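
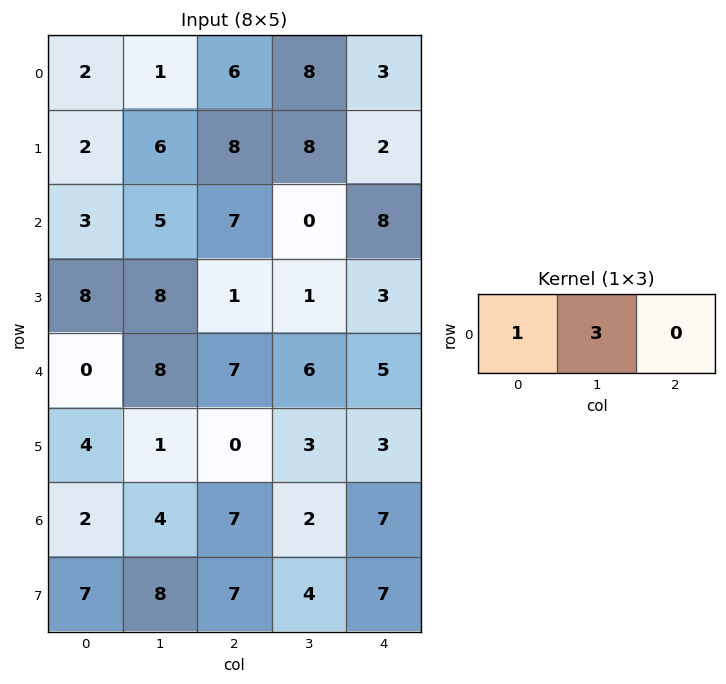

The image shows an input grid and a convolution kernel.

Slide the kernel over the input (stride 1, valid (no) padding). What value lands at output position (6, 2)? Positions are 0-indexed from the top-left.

13

The receptive field on the input at this output position is [7 2 7]. Elementwise product with the kernel and sum: 7·1 + 2·3.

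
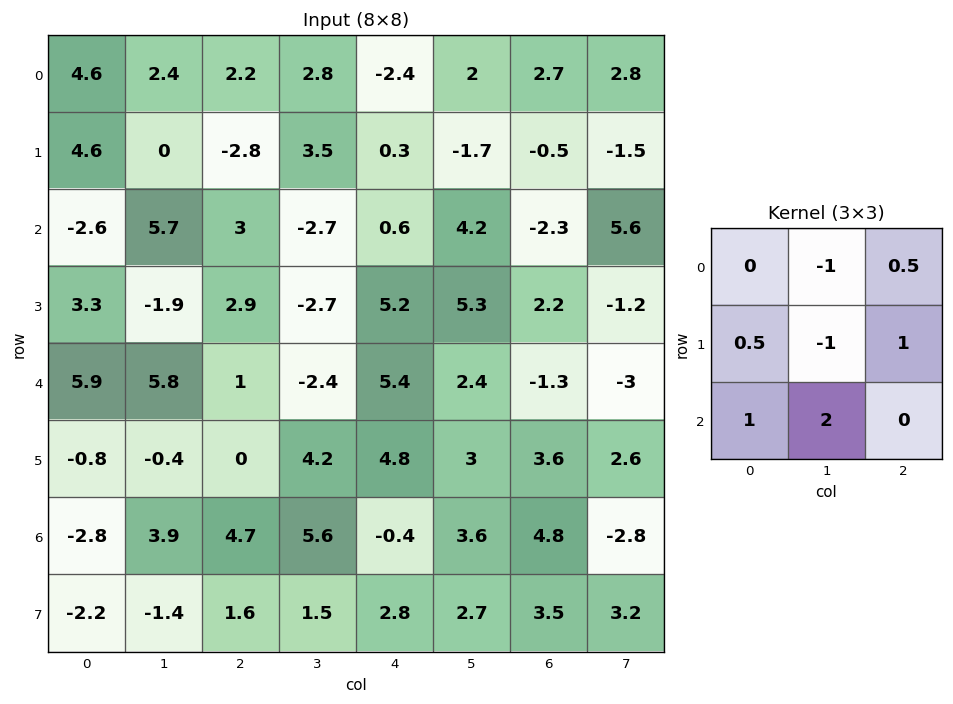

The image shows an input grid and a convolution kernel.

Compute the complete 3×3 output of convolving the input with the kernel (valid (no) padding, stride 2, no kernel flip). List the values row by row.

7 -11 9.7
19.75 8.55 4.35
-0.3 21.6 6.75

Output[0,0]: The receptive field on the input at this output position is [4.6 2.4 2.2 / 4.6 0 -2.8 / -2.6 5.7 3]. Elementwise product with the kernel and sum: 2.4·-1 + 2.2·0.5 + 4.6·0.5 + 0·-1 + -2.8·1 + -2.6·1 + 5.7·2.
Output[0,1]: The receptive field on the input at this output position is [2.2 2.8 -2.4 / -2.8 3.5 0.3 / 3 -2.7 0.6]. Elementwise product with the kernel and sum: 2.8·-1 + -2.4·0.5 + -2.8·0.5 + 3.5·-1 + 0.3·1 + 3·1 + -2.7·2.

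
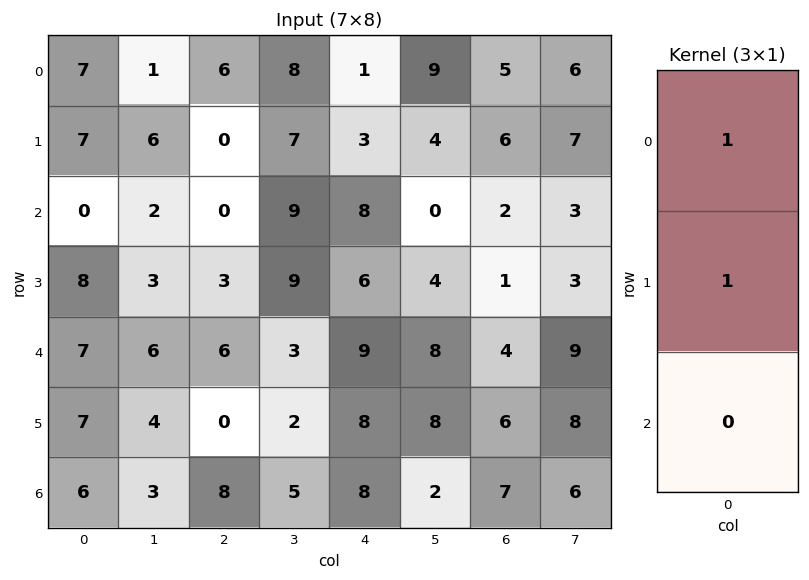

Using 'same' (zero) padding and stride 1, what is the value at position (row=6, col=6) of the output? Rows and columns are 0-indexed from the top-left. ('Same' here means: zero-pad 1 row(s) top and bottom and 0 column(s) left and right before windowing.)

The receptive field on the zero-padded input at this output position is [6 / 7 / 0]. Elementwise product with the kernel and sum: 6·1 + 7·1.

13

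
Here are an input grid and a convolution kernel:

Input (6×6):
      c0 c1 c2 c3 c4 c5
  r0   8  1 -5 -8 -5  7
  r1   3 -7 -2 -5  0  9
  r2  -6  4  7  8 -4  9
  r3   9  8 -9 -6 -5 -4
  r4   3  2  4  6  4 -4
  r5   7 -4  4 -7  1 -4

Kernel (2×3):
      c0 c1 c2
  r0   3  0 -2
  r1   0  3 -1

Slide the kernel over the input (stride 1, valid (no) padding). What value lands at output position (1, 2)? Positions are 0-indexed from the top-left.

The receptive field on the input at this output position is [-2 -5 0 / 7 8 -4]. Elementwise product with the kernel and sum: -2·3 + 0·-2 + 8·3 + -4·-1.

22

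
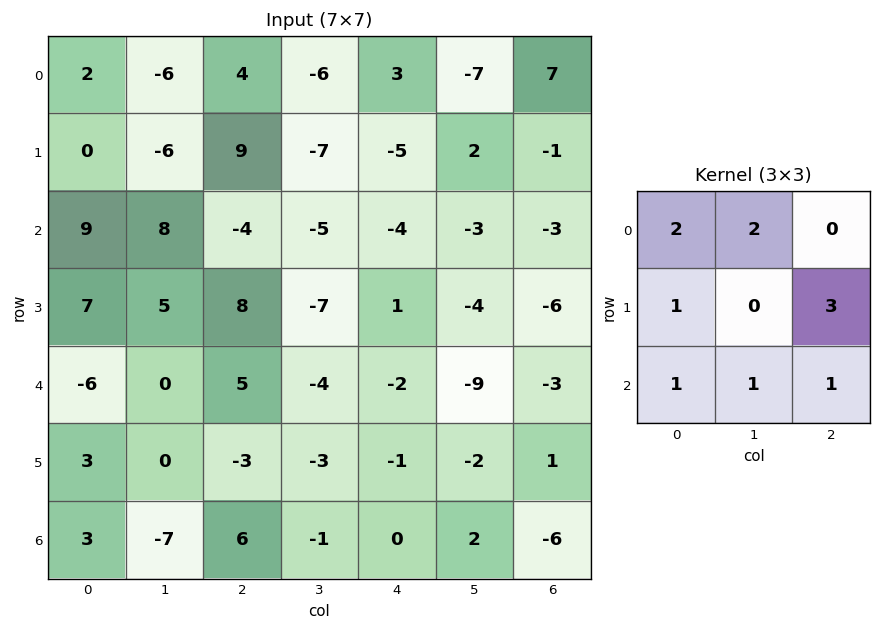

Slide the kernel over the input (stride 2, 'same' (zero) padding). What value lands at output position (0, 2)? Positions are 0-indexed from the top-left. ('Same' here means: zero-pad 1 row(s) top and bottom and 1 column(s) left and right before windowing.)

-37

The receptive field on the zero-padded input at this output position is [0 0 0 / -6 3 -7 / -7 -5 2]. Elementwise product with the kernel and sum: 0·2 + 0·2 + -6·1 + -7·3 + -7·1 + -5·1 + 2·1.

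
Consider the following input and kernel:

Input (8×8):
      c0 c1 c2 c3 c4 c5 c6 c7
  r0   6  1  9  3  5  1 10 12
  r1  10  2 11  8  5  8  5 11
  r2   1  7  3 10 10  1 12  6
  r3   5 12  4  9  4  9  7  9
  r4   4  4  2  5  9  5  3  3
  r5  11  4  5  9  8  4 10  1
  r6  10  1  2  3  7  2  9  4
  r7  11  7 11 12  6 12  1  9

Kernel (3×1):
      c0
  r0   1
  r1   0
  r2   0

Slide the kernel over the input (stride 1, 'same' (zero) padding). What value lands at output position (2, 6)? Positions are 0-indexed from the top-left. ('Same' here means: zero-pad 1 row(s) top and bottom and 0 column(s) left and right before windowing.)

The receptive field on the zero-padded input at this output position is [5 / 12 / 7]. Elementwise product with the kernel and sum: 5·1.

5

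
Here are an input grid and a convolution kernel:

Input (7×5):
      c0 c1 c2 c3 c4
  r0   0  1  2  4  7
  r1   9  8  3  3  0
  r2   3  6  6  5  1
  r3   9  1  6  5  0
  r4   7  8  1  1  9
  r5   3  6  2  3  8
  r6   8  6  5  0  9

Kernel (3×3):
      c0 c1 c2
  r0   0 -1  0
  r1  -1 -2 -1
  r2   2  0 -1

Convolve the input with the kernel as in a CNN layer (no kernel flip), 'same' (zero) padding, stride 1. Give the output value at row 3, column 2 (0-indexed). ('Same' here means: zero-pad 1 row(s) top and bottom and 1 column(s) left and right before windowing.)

The receptive field on the zero-padded input at this output position is [6 6 5 / 1 6 5 / 8 1 1]. Elementwise product with the kernel and sum: 6·-1 + 1·-1 + 6·-2 + 5·-1 + 8·2 + 1·-1.

-9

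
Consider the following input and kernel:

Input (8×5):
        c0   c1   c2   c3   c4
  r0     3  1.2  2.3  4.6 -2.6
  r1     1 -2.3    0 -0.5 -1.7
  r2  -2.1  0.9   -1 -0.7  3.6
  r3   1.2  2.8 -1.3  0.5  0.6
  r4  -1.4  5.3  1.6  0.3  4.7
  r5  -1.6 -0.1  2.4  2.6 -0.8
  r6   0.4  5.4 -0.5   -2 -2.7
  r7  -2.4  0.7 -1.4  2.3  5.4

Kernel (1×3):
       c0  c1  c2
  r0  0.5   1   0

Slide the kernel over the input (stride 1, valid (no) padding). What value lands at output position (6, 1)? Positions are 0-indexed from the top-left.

The receptive field on the input at this output position is [5.4 -0.5 -2]. Elementwise product with the kernel and sum: 5.4·0.5 + -0.5·1.

2.2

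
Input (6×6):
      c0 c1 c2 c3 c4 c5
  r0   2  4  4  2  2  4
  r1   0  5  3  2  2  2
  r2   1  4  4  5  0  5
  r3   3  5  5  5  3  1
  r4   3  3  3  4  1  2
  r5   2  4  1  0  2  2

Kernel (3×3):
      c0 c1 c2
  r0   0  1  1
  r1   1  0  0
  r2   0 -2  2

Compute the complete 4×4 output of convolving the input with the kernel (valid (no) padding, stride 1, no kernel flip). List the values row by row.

Output[0,0]: The receptive field on the input at this output position is [2 4 4 / 0 5 3 / 1 4 4]. Elementwise product with the kernel and sum: 4·1 + 4·1 + 0·1 + 4·-2 + 4·2.
Output[0,1]: The receptive field on the input at this output position is [4 4 2 / 5 3 2 / 4 4 5]. Elementwise product with the kernel and sum: 4·1 + 2·1 + 5·1 + 4·-2 + 5·2.

8 13 -3 18
9 9 4 5
11 16 4 12
7 11 15 8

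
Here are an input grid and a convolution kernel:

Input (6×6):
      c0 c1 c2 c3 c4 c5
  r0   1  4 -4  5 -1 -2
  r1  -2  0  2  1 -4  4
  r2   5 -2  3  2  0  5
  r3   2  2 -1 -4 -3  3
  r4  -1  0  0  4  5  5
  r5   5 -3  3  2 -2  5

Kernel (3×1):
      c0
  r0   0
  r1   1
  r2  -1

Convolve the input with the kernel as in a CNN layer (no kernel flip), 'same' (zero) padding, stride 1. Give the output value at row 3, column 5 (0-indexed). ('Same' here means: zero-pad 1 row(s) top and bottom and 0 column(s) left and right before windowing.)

-2

The receptive field on the zero-padded input at this output position is [5 / 3 / 5]. Elementwise product with the kernel and sum: 3·1 + 5·-1.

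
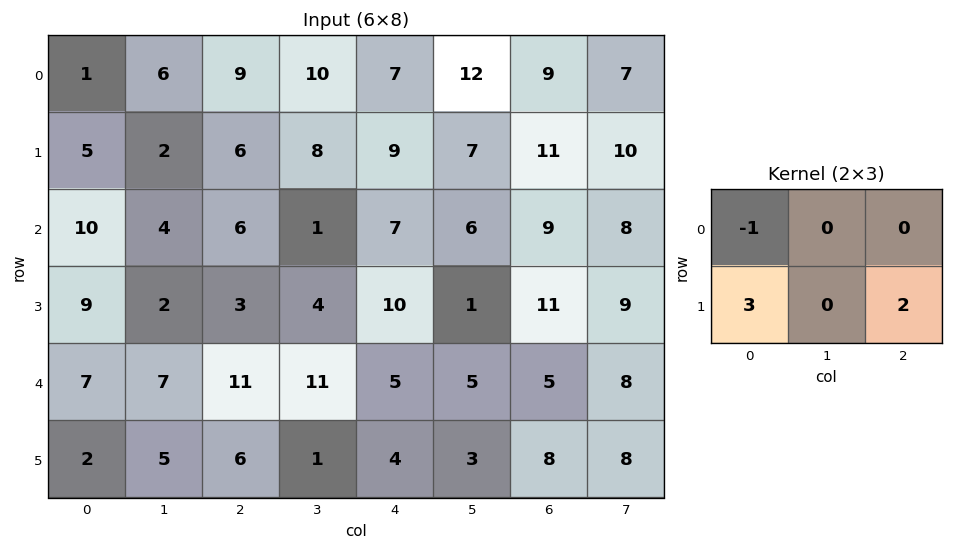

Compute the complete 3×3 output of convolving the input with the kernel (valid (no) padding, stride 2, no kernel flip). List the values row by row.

26 27 42
23 23 45
11 15 23

Output[0,0]: The receptive field on the input at this output position is [1 6 9 / 5 2 6]. Elementwise product with the kernel and sum: 1·-1 + 5·3 + 6·2.
Output[0,1]: The receptive field on the input at this output position is [9 10 7 / 6 8 9]. Elementwise product with the kernel and sum: 9·-1 + 6·3 + 9·2.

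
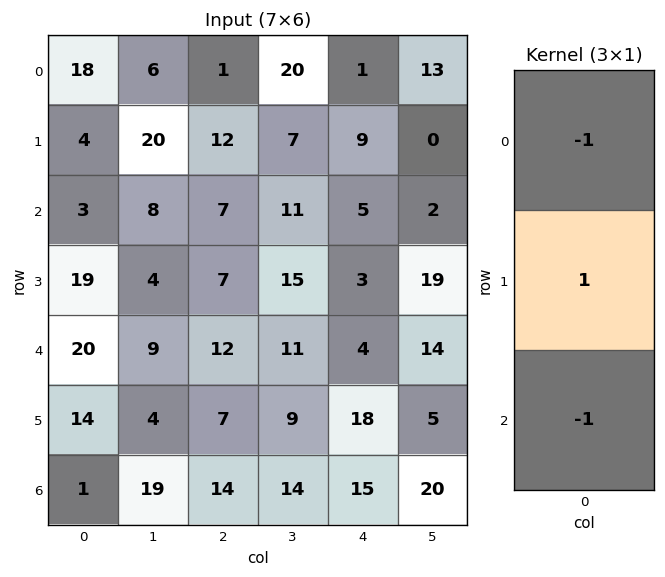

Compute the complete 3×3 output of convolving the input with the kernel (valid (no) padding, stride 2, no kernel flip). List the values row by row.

Output[0,0]: The receptive field on the input at this output position is [18 / 4 / 3]. Elementwise product with the kernel and sum: 18·-1 + 4·1 + 3·-1.

-17 4 3
-4 -12 -6
-7 -19 -1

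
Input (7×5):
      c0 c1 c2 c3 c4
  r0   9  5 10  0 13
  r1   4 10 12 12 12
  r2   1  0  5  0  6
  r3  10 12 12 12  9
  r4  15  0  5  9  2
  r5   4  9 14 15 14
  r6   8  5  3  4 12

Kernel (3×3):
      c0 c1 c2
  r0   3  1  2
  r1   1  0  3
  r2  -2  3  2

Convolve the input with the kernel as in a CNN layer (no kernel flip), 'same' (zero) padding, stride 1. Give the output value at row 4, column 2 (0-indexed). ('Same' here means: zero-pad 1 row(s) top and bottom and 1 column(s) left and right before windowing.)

153

The receptive field on the zero-padded input at this output position is [12 12 12 / 0 5 9 / 9 14 15]. Elementwise product with the kernel and sum: 12·3 + 12·1 + 12·2 + 0·1 + 9·3 + 9·-2 + 14·3 + 15·2.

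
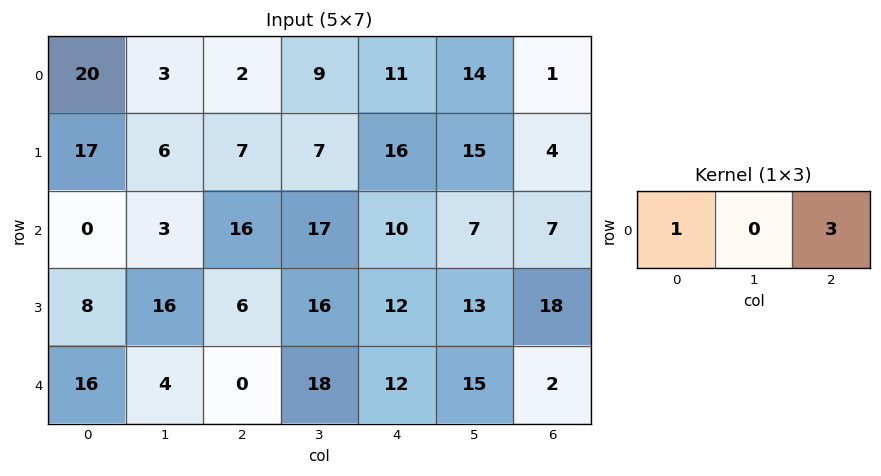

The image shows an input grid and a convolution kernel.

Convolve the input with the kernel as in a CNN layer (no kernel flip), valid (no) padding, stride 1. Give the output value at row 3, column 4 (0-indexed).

The receptive field on the input at this output position is [12 13 18]. Elementwise product with the kernel and sum: 12·1 + 18·3.

66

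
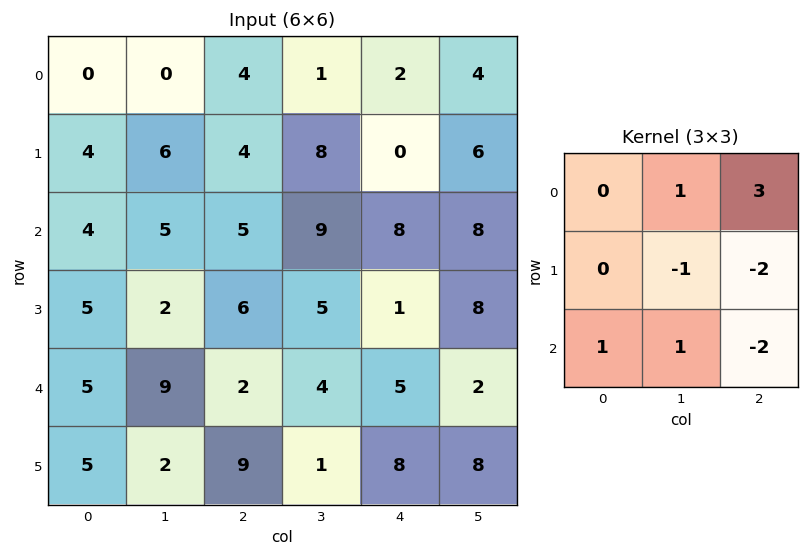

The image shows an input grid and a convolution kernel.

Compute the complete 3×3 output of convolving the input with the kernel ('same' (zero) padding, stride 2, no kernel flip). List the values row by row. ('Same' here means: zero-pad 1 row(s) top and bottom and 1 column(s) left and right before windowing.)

Output[0,0]: The receptive field on the zero-padded input at this output position is [0 0 0 / 0 0 0 / 0 4 6]. Elementwise product with the kernel and sum: 0·1 + 0·3 + 0·-1 + 0·-2 + 0·1 + 4·1 + 6·-2.
Output[0,1]: The receptive field on the zero-padded input at this output position is [0 0 0 / 0 4 1 / 6 4 8]. Elementwise product with the kernel and sum: 0·1 + 0·3 + 4·-1 + 1·-2 + 6·1 + 4·1 + 8·-2.

-8 -12 -14
9 3 -16
-11 20 9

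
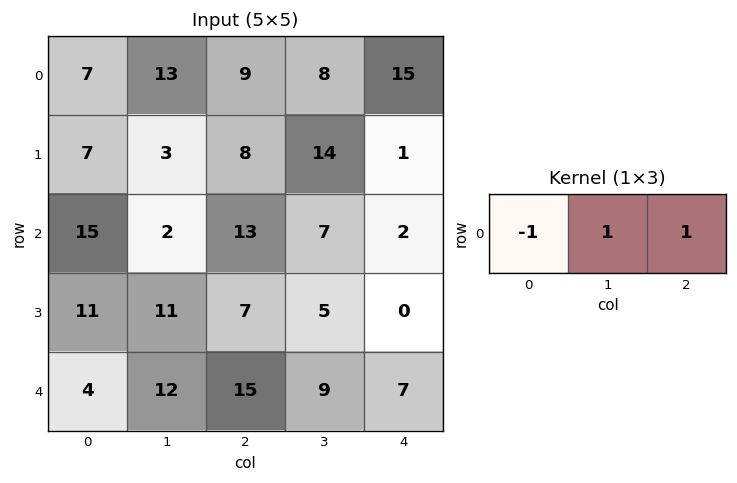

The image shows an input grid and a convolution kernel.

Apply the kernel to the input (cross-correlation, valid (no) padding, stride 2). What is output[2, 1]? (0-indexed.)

1

The receptive field on the input at this output position is [15 9 7]. Elementwise product with the kernel and sum: 15·-1 + 9·1 + 7·1.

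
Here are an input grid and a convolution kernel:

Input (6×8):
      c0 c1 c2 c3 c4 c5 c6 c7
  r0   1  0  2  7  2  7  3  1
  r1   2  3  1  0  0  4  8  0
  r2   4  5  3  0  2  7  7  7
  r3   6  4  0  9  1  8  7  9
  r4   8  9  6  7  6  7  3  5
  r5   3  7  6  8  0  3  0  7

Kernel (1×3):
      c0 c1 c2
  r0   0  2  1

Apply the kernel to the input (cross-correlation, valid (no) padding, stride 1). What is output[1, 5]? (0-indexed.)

The receptive field on the input at this output position is [4 8 0]. Elementwise product with the kernel and sum: 8·2 + 0·1.

16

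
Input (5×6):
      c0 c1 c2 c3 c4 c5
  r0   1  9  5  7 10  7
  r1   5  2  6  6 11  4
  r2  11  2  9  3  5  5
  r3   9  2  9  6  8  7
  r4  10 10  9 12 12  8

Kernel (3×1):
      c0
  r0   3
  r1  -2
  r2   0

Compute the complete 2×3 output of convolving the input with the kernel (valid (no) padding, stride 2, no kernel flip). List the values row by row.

-7 3 8
15 9 -1

Output[0,0]: The receptive field on the input at this output position is [1 / 5 / 11]. Elementwise product with the kernel and sum: 1·3 + 5·-2.
Output[0,1]: The receptive field on the input at this output position is [5 / 6 / 9]. Elementwise product with the kernel and sum: 5·3 + 6·-2.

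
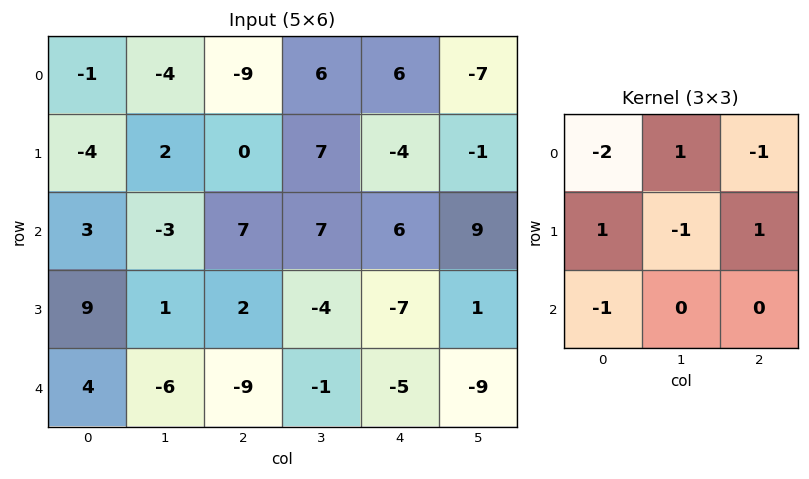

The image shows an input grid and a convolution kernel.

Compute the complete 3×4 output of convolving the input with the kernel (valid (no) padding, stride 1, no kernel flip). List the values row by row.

-2 5 0 4
14 -15 15 -3
-10 7 -5 -12

Output[0,0]: The receptive field on the input at this output position is [-1 -4 -9 / -4 2 0 / 3 -3 7]. Elementwise product with the kernel and sum: -1·-2 + -4·1 + -9·-1 + -4·1 + 2·-1 + 0·1 + 3·-1.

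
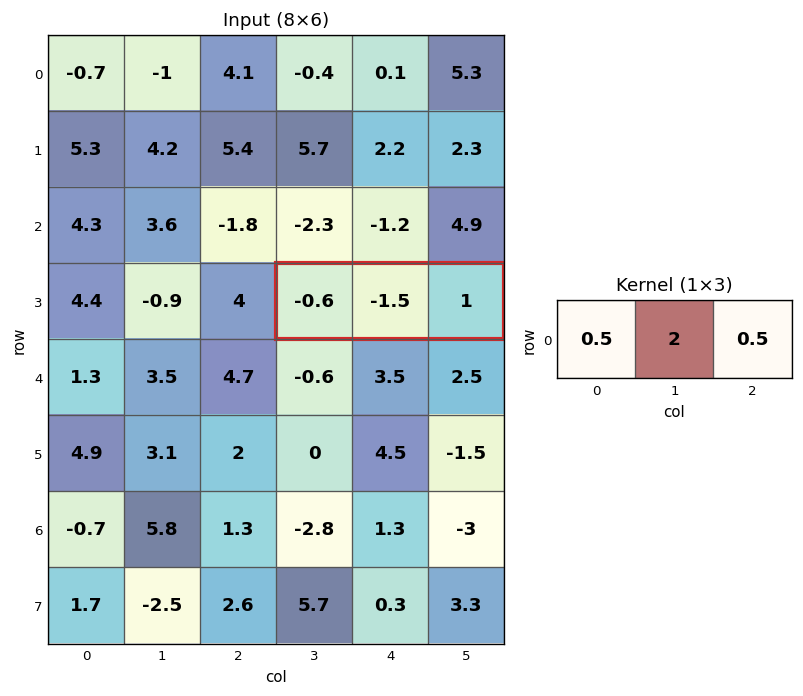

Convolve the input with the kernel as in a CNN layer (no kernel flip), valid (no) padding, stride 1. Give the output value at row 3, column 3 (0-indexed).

-2.8

The receptive field on the input at this output position is [-0.6 -1.5 1]. Elementwise product with the kernel and sum: -0.6·0.5 + -1.5·2 + 1·0.5.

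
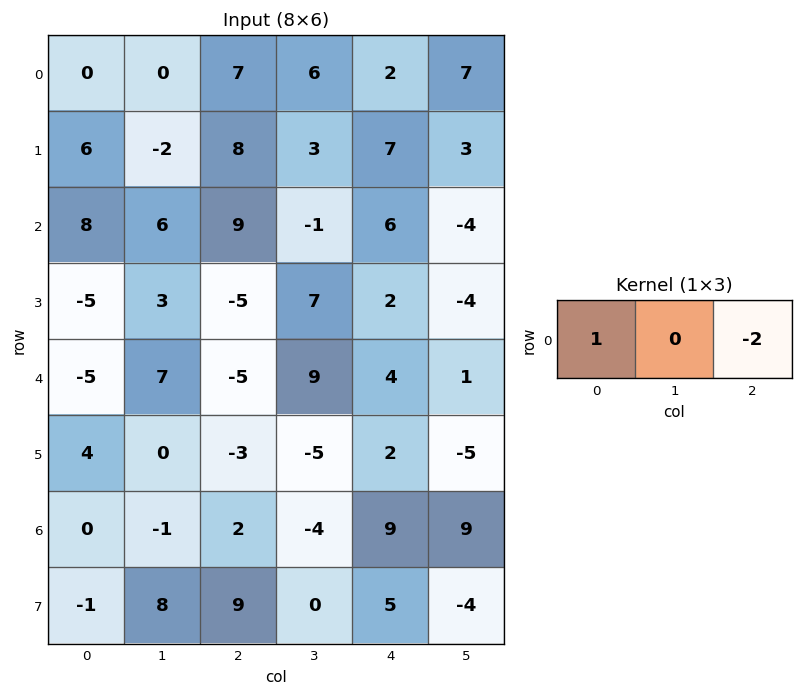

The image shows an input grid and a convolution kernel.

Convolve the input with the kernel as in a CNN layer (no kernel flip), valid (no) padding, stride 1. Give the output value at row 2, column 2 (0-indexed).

The receptive field on the input at this output position is [9 -1 6]. Elementwise product with the kernel and sum: 9·1 + 6·-2.

-3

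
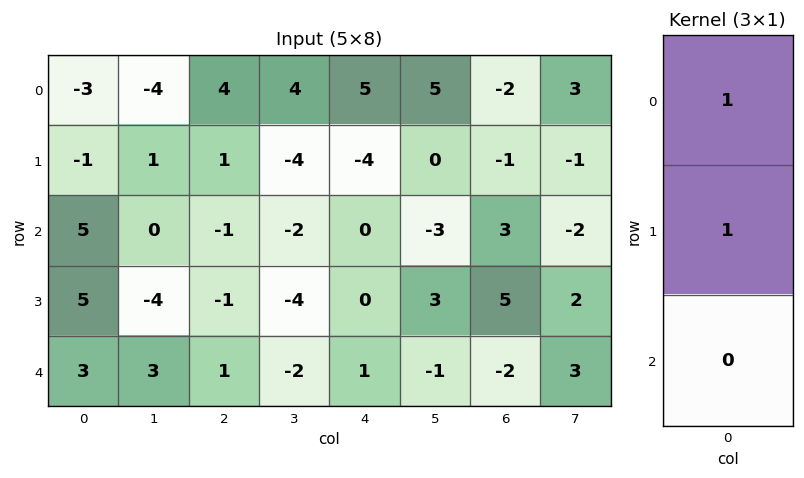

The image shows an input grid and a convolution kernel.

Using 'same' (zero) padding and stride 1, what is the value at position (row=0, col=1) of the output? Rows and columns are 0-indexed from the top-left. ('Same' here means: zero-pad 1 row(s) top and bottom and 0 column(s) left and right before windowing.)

-4

The receptive field on the zero-padded input at this output position is [0 / -4 / 1]. Elementwise product with the kernel and sum: 0·1 + -4·1.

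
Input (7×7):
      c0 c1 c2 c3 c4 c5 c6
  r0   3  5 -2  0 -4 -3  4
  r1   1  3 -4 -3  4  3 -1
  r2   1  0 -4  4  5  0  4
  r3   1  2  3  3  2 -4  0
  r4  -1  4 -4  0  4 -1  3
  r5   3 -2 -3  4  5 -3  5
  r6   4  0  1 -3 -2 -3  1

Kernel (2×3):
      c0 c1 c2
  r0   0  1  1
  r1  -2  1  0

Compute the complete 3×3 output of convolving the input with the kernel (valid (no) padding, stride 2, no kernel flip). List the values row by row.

4 1 -4
-4 6 -4
-8 14 -11

Output[0,0]: The receptive field on the input at this output position is [3 5 -2 / 1 3 -4]. Elementwise product with the kernel and sum: 5·1 + -2·1 + 1·-2 + 3·1.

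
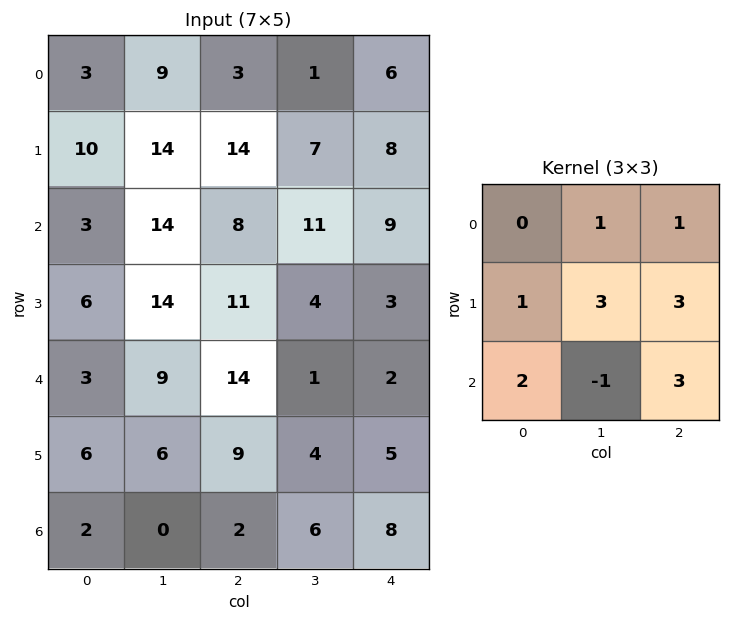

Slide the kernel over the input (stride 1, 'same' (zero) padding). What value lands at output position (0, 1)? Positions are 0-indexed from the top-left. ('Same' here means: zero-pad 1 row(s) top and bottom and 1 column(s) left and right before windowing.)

The receptive field on the zero-padded input at this output position is [0 0 0 / 3 9 3 / 10 14 14]. Elementwise product with the kernel and sum: 0·1 + 0·1 + 3·1 + 9·3 + 3·3 + 10·2 + 14·-1 + 14·3.

87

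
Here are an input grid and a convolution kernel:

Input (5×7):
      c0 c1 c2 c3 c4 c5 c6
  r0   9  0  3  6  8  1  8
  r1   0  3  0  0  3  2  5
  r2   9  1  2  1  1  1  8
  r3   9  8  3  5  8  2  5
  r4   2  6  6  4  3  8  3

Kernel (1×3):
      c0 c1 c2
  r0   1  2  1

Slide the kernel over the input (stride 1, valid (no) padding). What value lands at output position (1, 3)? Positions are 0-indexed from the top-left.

The receptive field on the input at this output position is [0 3 2]. Elementwise product with the kernel and sum: 0·1 + 3·2 + 2·1.

8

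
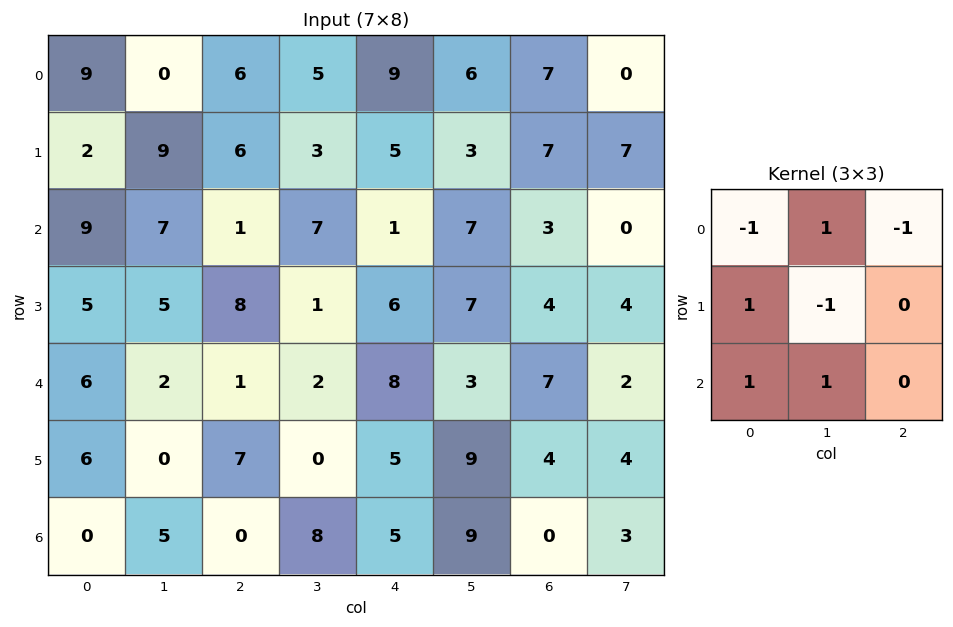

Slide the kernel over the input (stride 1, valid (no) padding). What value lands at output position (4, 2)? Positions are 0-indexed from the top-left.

The receptive field on the input at this output position is [1 2 8 / 7 0 5 / 0 8 5]. Elementwise product with the kernel and sum: 1·-1 + 2·1 + 8·-1 + 7·1 + 0·-1 + 0·1 + 8·1.

8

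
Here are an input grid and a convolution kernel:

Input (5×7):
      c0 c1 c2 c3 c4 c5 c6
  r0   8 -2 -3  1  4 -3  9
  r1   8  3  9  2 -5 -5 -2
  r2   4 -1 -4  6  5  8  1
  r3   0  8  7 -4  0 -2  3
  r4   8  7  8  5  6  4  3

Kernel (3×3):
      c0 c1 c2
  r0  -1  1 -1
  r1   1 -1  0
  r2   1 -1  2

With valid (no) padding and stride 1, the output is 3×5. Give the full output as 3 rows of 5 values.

Output[0,0]: The receptive field on the input at this output position is [8 -2 -3 / 8 3 9 / 4 -1 -4]. Elementwise product with the kernel and sum: 8·-1 + -2·1 + -3·-1 + 8·1 + 3·-1 + 4·1 + -1·-1 + -4·2.
Output[0,1]: The receptive field on the input at this output position is [-2 -3 1 / 3 9 2 / -1 -4 6]. Elementwise product with the kernel and sum: -2·-1 + -3·1 + 1·-1 + 3·1 + 9·-1 + -1·1 + -4·-1 + 6·2.

-5 7 7 30 -17
-3 0 -1 -9 7
8 1 31 -6 12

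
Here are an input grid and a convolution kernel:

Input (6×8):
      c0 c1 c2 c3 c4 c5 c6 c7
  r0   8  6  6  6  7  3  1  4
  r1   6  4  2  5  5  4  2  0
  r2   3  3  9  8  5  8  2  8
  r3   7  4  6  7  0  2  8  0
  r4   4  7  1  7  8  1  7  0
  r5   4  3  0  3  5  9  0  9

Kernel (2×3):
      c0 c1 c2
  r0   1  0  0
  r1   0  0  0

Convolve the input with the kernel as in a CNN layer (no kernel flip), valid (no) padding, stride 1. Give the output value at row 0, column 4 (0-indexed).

The receptive field on the input at this output position is [7 3 1 / 5 4 2]. Elementwise product with the kernel and sum: 7·1.

7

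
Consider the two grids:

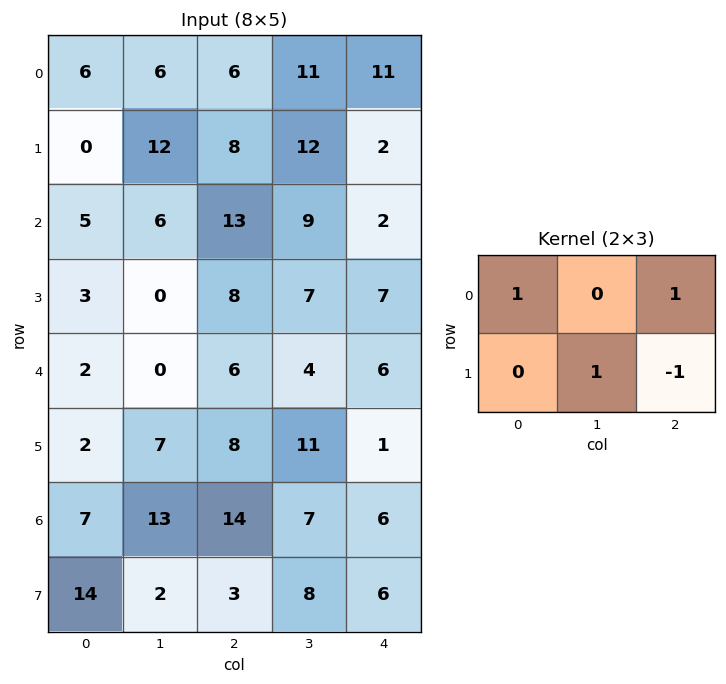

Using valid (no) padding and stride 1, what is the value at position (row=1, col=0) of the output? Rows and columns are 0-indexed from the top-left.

The receptive field on the input at this output position is [0 12 8 / 5 6 13]. Elementwise product with the kernel and sum: 0·1 + 8·1 + 6·1 + 13·-1.

1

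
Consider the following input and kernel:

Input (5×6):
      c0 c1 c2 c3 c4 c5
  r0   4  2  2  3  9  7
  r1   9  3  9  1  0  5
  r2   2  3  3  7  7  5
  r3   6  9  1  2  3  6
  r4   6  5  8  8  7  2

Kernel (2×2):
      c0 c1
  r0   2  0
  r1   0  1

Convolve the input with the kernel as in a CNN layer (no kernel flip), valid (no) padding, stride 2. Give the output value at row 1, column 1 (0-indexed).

The receptive field on the input at this output position is [3 7 / 1 2]. Elementwise product with the kernel and sum: 3·2 + 2·1.

8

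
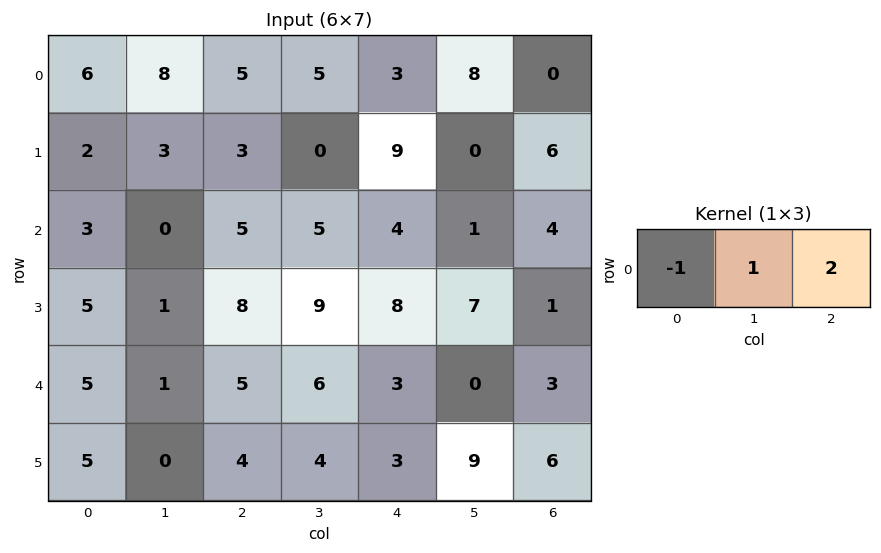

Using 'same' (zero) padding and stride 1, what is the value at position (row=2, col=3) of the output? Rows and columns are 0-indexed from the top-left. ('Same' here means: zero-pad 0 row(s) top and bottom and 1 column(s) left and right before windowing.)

The receptive field on the zero-padded input at this output position is [5 5 4]. Elementwise product with the kernel and sum: 5·-1 + 5·1 + 4·2.

8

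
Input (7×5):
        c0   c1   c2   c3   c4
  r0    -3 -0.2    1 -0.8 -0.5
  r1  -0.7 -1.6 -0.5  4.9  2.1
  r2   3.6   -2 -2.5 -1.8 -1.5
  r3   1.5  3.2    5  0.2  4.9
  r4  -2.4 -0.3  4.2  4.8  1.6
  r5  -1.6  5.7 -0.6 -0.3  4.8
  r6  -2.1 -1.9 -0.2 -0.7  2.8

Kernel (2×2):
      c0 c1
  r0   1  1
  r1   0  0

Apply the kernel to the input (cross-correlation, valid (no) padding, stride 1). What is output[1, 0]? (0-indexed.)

-2.3

The receptive field on the input at this output position is [-0.7 -1.6 / 3.6 -2]. Elementwise product with the kernel and sum: -0.7·1 + -1.6·1.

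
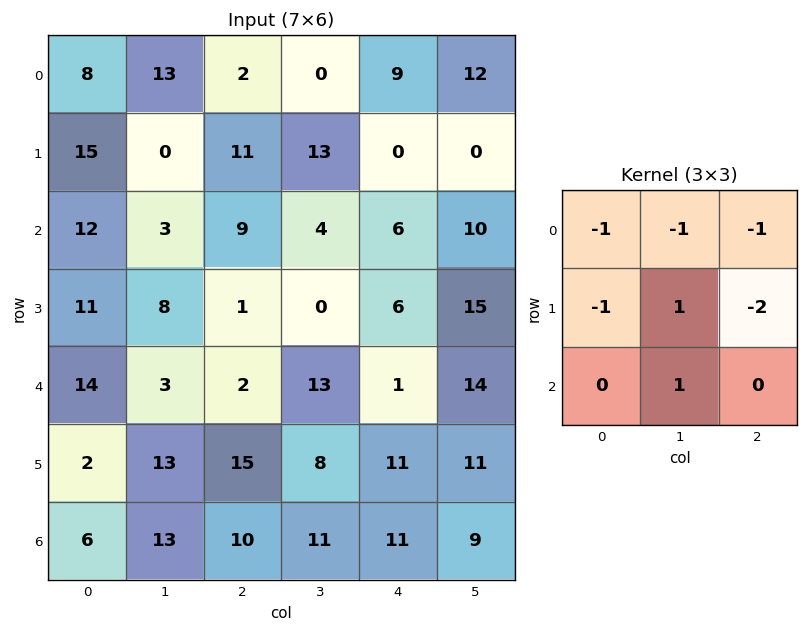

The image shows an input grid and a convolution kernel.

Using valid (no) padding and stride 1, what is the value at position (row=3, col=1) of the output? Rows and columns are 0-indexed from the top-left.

-21

The receptive field on the input at this output position is [8 1 0 / 3 2 13 / 13 15 8]. Elementwise product with the kernel and sum: 8·-1 + 1·-1 + 0·-1 + 3·-1 + 2·1 + 13·-2 + 15·1.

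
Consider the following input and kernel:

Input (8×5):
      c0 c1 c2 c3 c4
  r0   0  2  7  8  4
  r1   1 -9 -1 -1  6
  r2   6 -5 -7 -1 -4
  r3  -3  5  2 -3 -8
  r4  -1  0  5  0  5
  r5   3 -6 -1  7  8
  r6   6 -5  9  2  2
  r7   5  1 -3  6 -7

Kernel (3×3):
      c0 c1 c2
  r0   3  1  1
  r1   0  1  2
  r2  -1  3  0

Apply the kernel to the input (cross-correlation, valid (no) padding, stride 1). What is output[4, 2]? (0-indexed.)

The receptive field on the input at this output position is [5 0 5 / -1 7 8 / 9 2 2]. Elementwise product with the kernel and sum: 5·3 + 0·1 + 5·1 + 7·1 + 8·2 + 9·-1 + 2·3.

40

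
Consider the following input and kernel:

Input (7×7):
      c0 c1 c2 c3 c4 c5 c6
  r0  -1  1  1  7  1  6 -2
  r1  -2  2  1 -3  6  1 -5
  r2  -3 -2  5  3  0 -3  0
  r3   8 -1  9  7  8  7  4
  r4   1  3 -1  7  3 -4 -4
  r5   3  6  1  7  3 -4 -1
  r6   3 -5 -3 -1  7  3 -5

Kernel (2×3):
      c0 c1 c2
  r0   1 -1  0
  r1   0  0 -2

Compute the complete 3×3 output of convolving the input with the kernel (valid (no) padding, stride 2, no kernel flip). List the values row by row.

Output[0,0]: The receptive field on the input at this output position is [-1 1 1 / -2 2 1]. Elementwise product with the kernel and sum: -1·1 + 1·-1 + 1·-2.

-4 -18 5
-19 -14 -5
-4 -14 9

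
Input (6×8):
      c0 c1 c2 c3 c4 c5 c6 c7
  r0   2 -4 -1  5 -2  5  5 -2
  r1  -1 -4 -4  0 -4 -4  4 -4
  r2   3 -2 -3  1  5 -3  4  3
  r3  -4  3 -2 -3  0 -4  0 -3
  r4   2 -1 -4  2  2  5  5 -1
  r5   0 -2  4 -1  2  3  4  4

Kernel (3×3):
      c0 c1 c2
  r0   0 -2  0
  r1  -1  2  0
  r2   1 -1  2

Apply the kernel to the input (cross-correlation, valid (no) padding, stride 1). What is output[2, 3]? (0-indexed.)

The receptive field on the input at this output position is [1 5 -3 / -3 0 -4 / 2 2 5]. Elementwise product with the kernel and sum: 5·-2 + -3·-1 + 0·2 + 2·1 + 2·-1 + 5·2.

3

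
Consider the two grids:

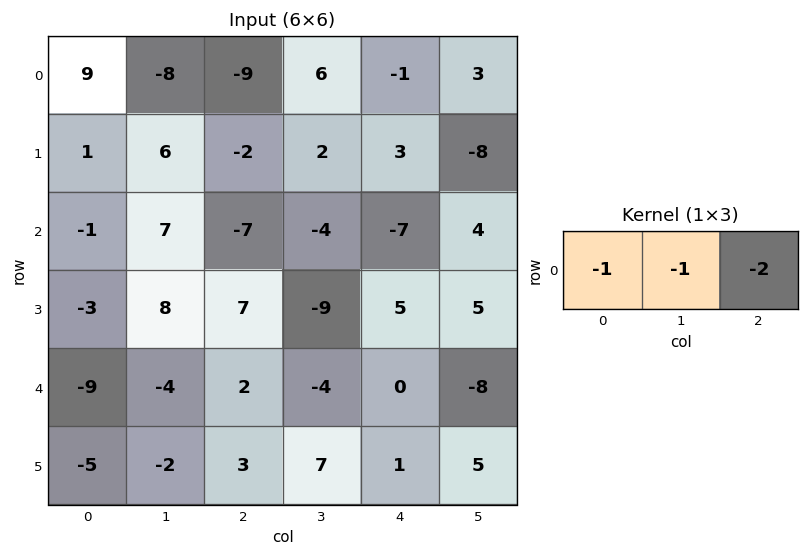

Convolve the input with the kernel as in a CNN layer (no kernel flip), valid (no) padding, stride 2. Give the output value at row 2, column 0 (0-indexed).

The receptive field on the input at this output position is [-9 -4 2]. Elementwise product with the kernel and sum: -9·-1 + -4·-1 + 2·-2.

9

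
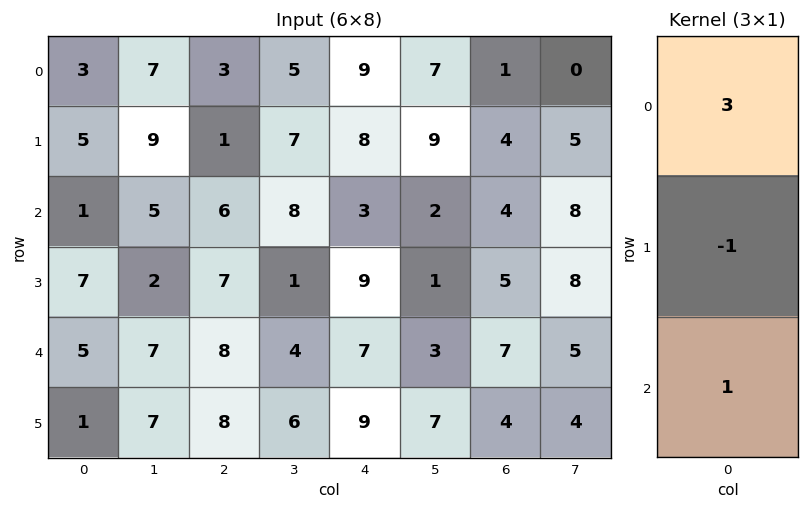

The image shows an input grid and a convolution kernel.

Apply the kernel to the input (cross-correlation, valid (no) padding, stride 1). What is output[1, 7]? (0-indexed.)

15

The receptive field on the input at this output position is [5 / 8 / 8]. Elementwise product with the kernel and sum: 5·3 + 8·-1 + 8·1.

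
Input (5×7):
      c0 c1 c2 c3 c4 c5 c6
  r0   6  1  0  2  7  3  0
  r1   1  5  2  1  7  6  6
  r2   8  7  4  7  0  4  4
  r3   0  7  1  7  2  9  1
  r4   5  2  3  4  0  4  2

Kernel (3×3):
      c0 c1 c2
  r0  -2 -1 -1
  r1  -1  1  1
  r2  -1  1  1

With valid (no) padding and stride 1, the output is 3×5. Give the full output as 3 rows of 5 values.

Output[0,0]: The receptive field on the input at this output position is [6 1 0 / 1 5 2 / 8 7 4]. Elementwise product with the kernel and sum: 6·-2 + 1·-1 + 0·-1 + 1·-1 + 5·1 + 2·1 + 8·-1 + 7·1 + 4·1.

-4 -2 0 -5 -4
2 -8 -1 -14 -10
-19 -19 -6 -14 6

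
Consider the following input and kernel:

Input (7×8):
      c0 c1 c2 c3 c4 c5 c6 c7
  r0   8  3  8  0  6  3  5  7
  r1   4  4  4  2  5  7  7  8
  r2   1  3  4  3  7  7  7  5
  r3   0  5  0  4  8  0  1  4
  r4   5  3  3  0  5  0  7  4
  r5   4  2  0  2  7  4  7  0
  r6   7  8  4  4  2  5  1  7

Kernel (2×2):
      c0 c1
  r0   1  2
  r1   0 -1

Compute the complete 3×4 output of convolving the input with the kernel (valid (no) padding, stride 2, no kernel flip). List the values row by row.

10 6 5 11
2 6 21 13
9 1 1 15

Output[0,0]: The receptive field on the input at this output position is [8 3 / 4 4]. Elementwise product with the kernel and sum: 8·1 + 3·2 + 4·-1.
Output[0,1]: The receptive field on the input at this output position is [8 0 / 4 2]. Elementwise product with the kernel and sum: 8·1 + 0·2 + 2·-1.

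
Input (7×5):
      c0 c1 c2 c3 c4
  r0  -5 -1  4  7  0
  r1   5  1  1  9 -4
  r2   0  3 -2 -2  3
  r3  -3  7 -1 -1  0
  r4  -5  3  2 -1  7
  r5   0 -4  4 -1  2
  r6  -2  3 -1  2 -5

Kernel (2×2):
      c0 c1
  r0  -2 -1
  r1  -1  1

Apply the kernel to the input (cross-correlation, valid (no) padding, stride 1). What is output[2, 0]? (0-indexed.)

The receptive field on the input at this output position is [0 3 / -3 7]. Elementwise product with the kernel and sum: 0·-2 + 3·-1 + -3·-1 + 7·1.

7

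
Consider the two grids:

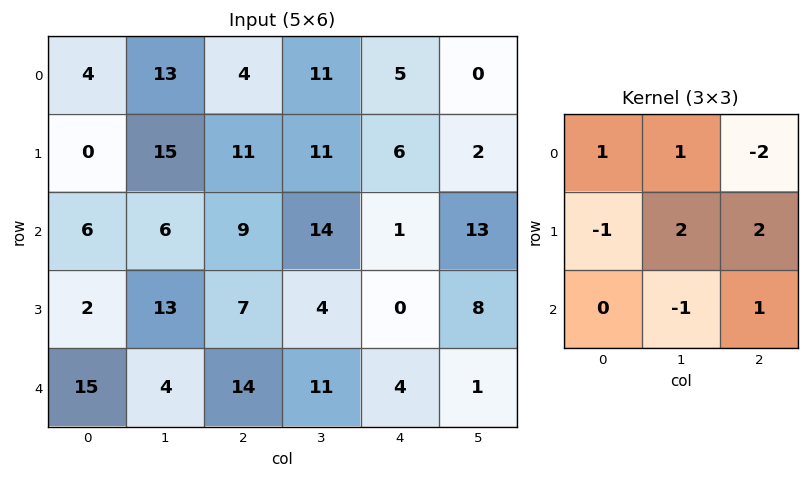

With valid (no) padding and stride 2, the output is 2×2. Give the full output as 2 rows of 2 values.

Output[0,0]: The receptive field on the input at this output position is [4 13 4 / 0 15 11 / 6 6 9]. Elementwise product with the kernel and sum: 4·1 + 13·1 + 4·-2 + 0·-1 + 15·2 + 11·2 + 6·-1 + 9·1.
Output[0,1]: The receptive field on the input at this output position is [4 11 5 / 11 11 6 / 9 14 1]. Elementwise product with the kernel and sum: 4·1 + 11·1 + 5·-2 + 11·-1 + 11·2 + 6·2 + 14·-1 + 1·1.

64 15
42 15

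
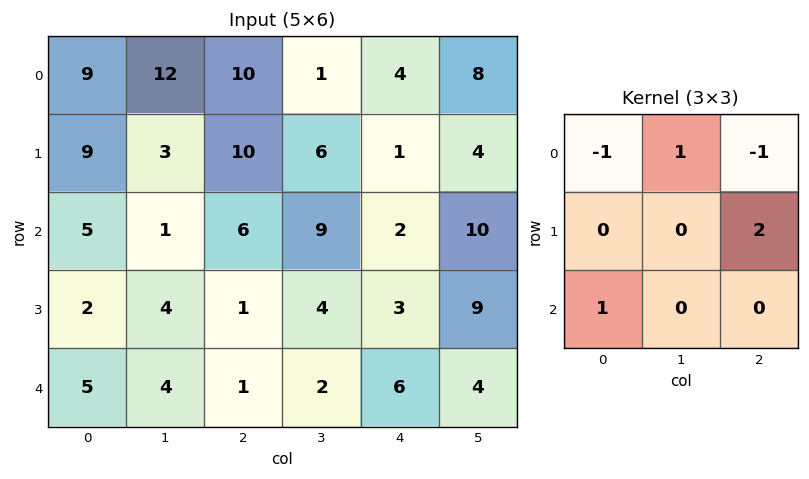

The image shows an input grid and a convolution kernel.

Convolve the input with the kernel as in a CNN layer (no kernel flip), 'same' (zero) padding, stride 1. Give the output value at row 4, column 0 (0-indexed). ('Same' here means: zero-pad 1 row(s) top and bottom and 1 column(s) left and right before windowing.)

6

The receptive field on the zero-padded input at this output position is [0 2 4 / 0 5 4 / 0 0 0]. Elementwise product with the kernel and sum: 0·-1 + 2·1 + 4·-1 + 4·2 + 0·1.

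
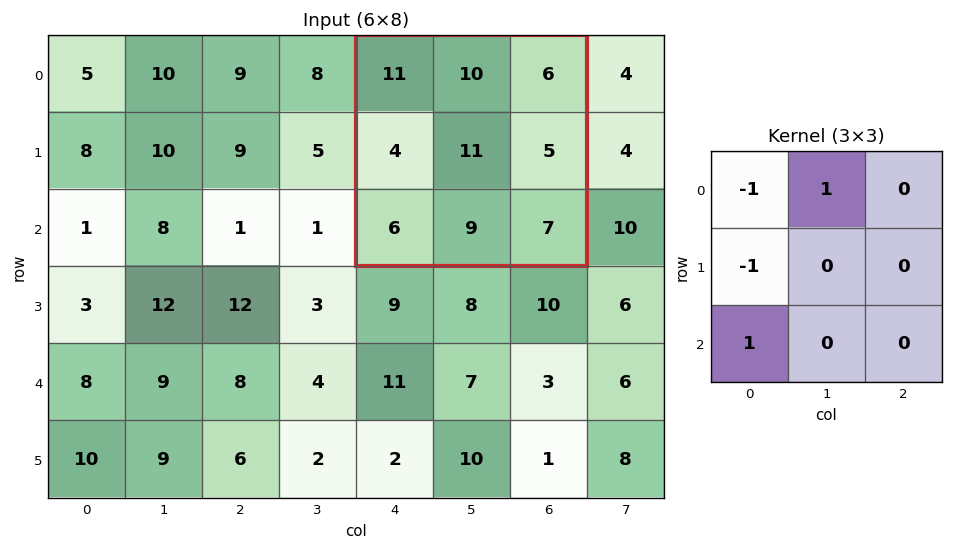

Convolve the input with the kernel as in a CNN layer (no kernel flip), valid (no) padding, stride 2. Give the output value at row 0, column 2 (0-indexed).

The receptive field on the input at this output position is [11 10 6 / 4 11 5 / 6 9 7]. Elementwise product with the kernel and sum: 11·-1 + 10·1 + 4·-1 + 6·1.

1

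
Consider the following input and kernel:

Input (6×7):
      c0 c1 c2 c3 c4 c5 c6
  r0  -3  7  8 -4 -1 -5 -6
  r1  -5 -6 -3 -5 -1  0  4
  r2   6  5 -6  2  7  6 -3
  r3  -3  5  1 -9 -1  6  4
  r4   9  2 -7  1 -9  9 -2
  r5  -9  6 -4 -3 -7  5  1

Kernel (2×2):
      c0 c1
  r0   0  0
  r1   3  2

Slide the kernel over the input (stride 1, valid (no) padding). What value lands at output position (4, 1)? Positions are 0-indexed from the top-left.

The receptive field on the input at this output position is [2 -7 / 6 -4]. Elementwise product with the kernel and sum: 6·3 + -4·2.

10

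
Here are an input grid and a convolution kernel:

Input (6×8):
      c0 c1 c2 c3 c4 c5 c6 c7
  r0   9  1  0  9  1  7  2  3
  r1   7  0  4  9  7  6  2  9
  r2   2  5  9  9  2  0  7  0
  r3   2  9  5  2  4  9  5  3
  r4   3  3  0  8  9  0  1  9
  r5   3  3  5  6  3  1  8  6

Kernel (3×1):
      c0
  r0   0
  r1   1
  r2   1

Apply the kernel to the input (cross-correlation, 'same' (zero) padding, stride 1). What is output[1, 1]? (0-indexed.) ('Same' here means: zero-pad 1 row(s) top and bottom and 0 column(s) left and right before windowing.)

The receptive field on the zero-padded input at this output position is [1 / 0 / 5]. Elementwise product with the kernel and sum: 0·1 + 5·1.

5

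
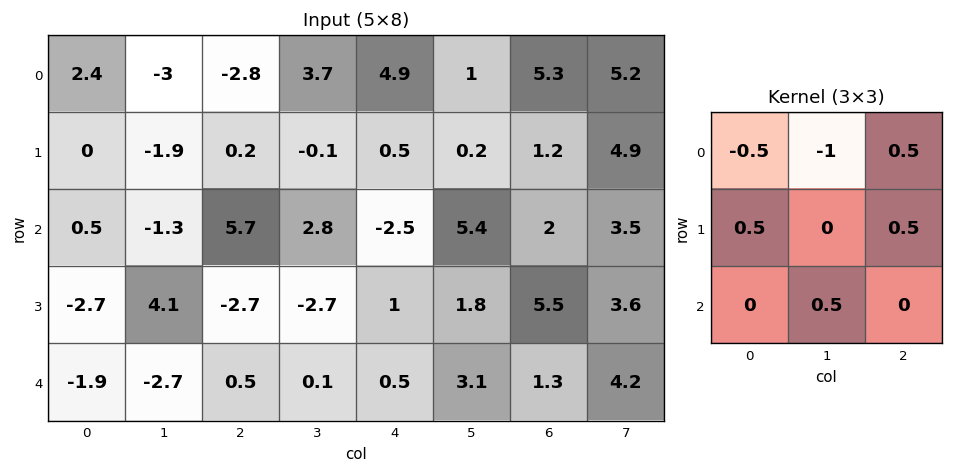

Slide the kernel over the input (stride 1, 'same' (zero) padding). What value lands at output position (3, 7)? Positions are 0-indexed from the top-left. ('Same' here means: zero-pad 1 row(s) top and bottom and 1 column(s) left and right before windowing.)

The receptive field on the zero-padded input at this output position is [2 3.5 0 / 5.5 3.6 0 / 1.3 4.2 0]. Elementwise product with the kernel and sum: 2·-0.5 + 3.5·-1 + 0·0.5 + 5.5·0.5 + 0·0.5 + 4.2·0.5.

0.35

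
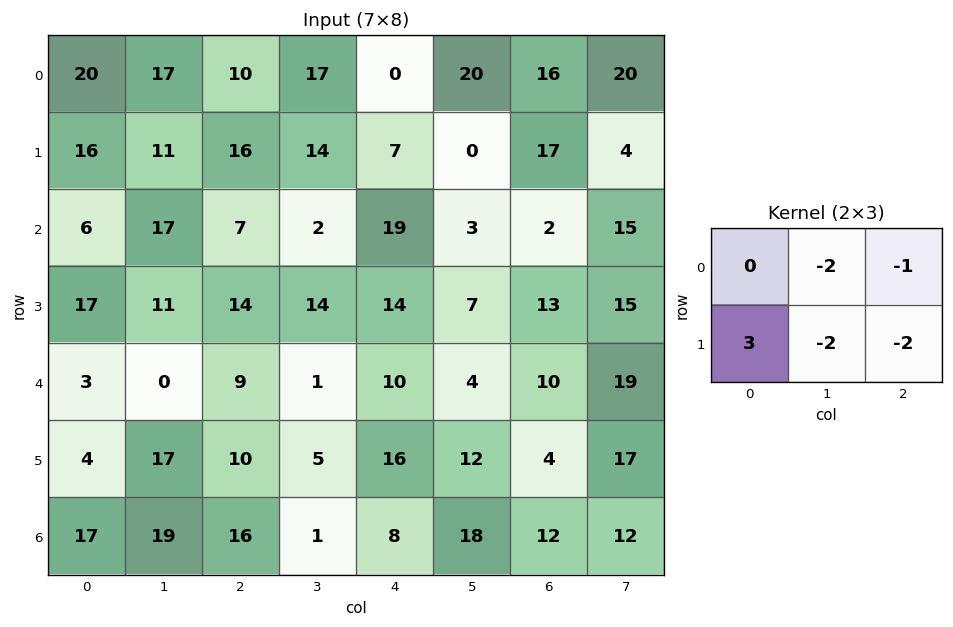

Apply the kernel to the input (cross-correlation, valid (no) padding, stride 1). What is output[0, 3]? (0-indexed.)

The receptive field on the input at this output position is [17 0 20 / 14 7 0]. Elementwise product with the kernel and sum: 0·-2 + 20·-1 + 14·3 + 7·-2 + 0·-2.

8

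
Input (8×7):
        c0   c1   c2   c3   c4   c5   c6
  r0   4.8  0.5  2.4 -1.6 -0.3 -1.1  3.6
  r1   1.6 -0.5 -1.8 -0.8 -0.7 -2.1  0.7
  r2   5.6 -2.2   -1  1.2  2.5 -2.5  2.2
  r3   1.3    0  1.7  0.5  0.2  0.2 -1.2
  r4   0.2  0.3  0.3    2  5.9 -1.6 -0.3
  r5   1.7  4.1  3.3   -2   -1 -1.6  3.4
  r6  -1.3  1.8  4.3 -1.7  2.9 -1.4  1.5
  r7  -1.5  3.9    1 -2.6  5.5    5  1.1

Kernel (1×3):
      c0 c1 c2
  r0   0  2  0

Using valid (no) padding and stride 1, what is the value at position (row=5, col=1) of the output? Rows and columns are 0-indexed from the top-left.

The receptive field on the input at this output position is [4.1 3.3 -2]. Elementwise product with the kernel and sum: 3.3·2.

6.6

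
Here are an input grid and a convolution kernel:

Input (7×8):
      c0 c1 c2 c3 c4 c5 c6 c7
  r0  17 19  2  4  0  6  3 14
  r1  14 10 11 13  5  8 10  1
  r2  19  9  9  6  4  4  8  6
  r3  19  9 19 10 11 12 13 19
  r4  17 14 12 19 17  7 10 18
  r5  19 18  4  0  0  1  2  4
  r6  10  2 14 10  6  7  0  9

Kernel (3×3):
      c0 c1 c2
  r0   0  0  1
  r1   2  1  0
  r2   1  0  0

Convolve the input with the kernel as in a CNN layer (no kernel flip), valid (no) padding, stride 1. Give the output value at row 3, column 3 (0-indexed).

The receptive field on the input at this output position is [10 11 12 / 19 17 7 / 0 0 1]. Elementwise product with the kernel and sum: 12·1 + 19·2 + 17·1 + 0·1.

67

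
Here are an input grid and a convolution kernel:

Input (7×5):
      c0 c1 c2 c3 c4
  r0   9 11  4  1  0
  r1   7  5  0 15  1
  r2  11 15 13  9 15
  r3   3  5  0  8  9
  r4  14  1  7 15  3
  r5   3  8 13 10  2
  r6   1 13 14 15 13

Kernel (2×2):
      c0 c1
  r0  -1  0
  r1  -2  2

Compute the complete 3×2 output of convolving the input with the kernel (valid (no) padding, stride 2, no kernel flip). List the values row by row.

Output[0,0]: The receptive field on the input at this output position is [9 11 / 7 5]. Elementwise product with the kernel and sum: 9·-1 + 7·-2 + 5·2.
Output[0,1]: The receptive field on the input at this output position is [4 1 / 0 15]. Elementwise product with the kernel and sum: 4·-1 + 0·-2 + 15·2.

-13 26
-7 3
-4 -13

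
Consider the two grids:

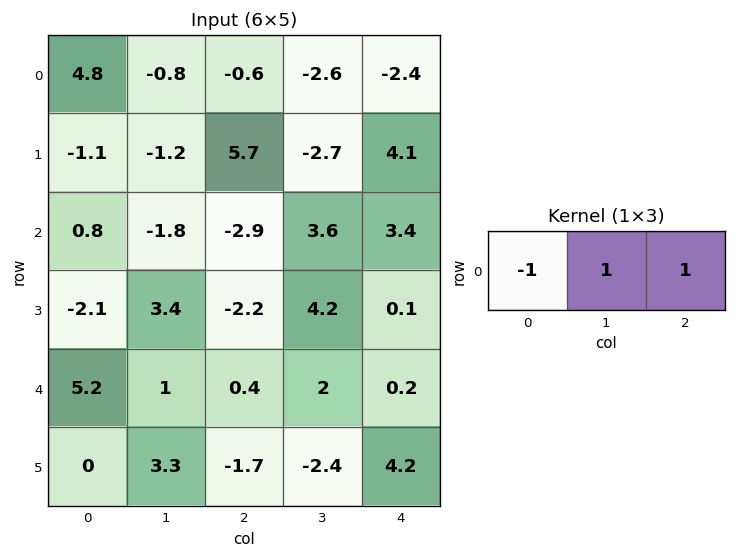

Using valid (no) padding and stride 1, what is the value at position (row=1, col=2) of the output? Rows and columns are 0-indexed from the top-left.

The receptive field on the input at this output position is [5.7 -2.7 4.1]. Elementwise product with the kernel and sum: 5.7·-1 + -2.7·1 + 4.1·1.

-4.3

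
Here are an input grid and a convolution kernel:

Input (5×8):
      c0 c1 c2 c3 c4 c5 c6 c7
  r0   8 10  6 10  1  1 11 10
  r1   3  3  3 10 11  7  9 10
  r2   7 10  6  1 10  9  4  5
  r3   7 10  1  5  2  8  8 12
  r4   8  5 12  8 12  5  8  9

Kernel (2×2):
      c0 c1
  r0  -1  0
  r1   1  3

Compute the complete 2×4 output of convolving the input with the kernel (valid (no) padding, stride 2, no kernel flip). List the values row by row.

4 27 31 28
30 10 16 40

Output[0,0]: The receptive field on the input at this output position is [8 10 / 3 3]. Elementwise product with the kernel and sum: 8·-1 + 3·1 + 3·3.
Output[0,1]: The receptive field on the input at this output position is [6 10 / 3 10]. Elementwise product with the kernel and sum: 6·-1 + 3·1 + 10·3.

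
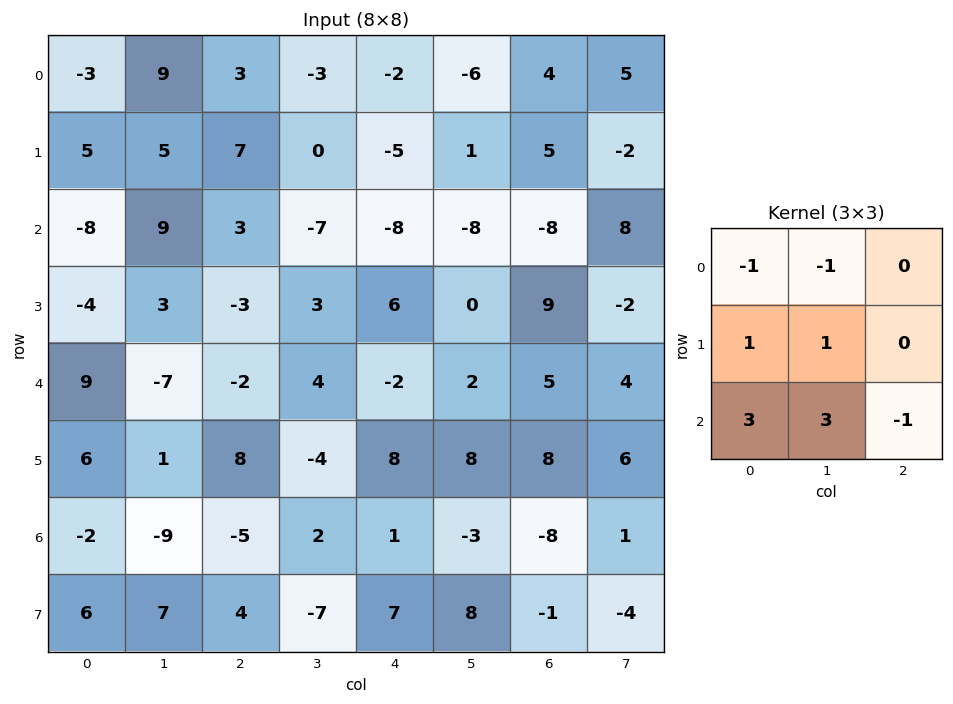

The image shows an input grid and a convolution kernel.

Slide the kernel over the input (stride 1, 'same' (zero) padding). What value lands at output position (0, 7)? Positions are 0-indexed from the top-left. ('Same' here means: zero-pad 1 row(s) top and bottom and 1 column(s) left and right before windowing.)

18

The receptive field on the zero-padded input at this output position is [0 0 0 / 4 5 0 / 5 -2 0]. Elementwise product with the kernel and sum: 0·-1 + 0·-1 + 4·1 + 5·1 + 5·3 + -2·3 + 0·-1.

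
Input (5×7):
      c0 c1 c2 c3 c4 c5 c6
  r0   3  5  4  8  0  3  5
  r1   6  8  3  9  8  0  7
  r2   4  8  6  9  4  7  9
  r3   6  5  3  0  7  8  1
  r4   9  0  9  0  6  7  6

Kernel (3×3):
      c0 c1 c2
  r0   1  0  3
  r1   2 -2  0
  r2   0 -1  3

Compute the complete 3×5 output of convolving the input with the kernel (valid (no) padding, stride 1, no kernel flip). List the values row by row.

21 60 -5 36 51
11 36 42 36 18
51 30 42 31 40

Output[0,0]: The receptive field on the input at this output position is [3 5 4 / 6 8 3 / 4 8 6]. Elementwise product with the kernel and sum: 3·1 + 4·3 + 6·2 + 8·-2 + 8·-1 + 6·3.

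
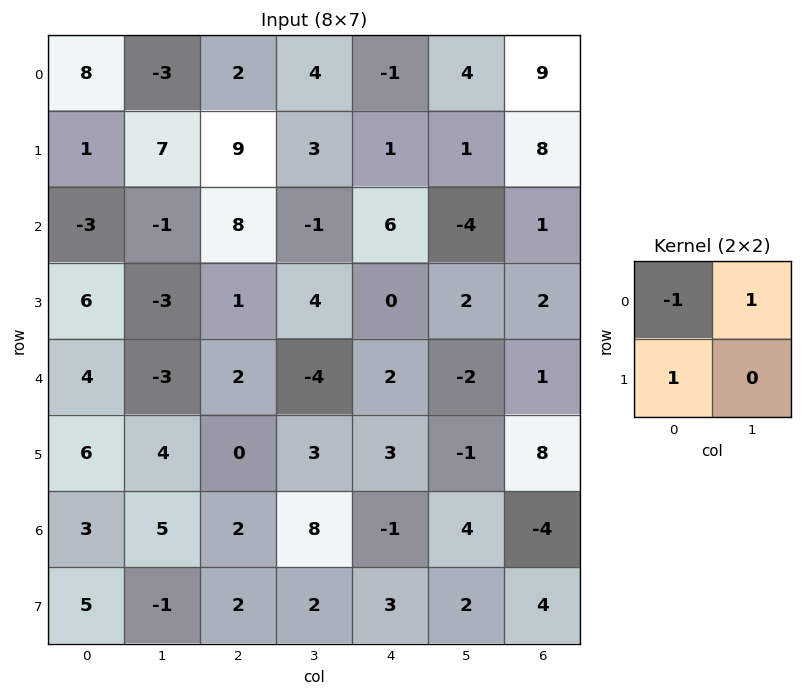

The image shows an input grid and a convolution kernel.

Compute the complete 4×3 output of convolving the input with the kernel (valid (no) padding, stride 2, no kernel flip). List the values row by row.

-10 11 6
8 -8 -10
-1 -6 -1
7 8 8

Output[0,0]: The receptive field on the input at this output position is [8 -3 / 1 7]. Elementwise product with the kernel and sum: 8·-1 + -3·1 + 1·1.
Output[0,1]: The receptive field on the input at this output position is [2 4 / 9 3]. Elementwise product with the kernel and sum: 2·-1 + 4·1 + 9·1.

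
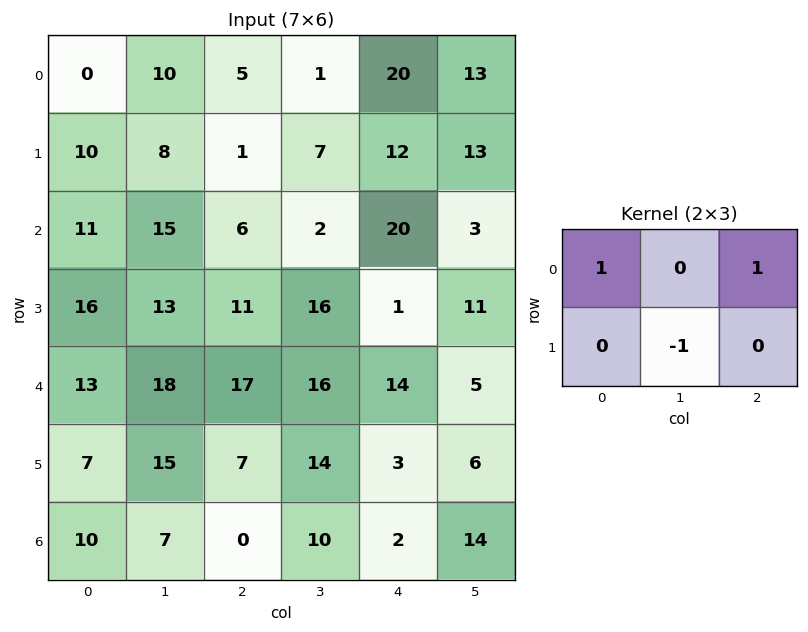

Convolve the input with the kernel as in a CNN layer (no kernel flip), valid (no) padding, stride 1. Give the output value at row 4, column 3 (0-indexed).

The receptive field on the input at this output position is [16 14 5 / 14 3 6]. Elementwise product with the kernel and sum: 16·1 + 5·1 + 3·-1.

18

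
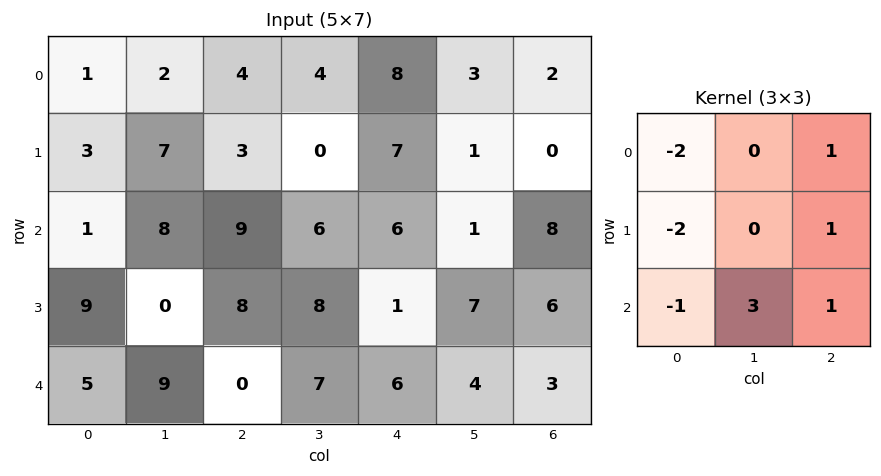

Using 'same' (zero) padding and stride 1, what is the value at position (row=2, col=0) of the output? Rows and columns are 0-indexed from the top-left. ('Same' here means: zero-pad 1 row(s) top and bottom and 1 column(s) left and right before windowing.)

The receptive field on the zero-padded input at this output position is [0 3 7 / 0 1 8 / 0 9 0]. Elementwise product with the kernel and sum: 0·-2 + 7·1 + 0·-2 + 8·1 + 0·-1 + 9·3 + 0·1.

42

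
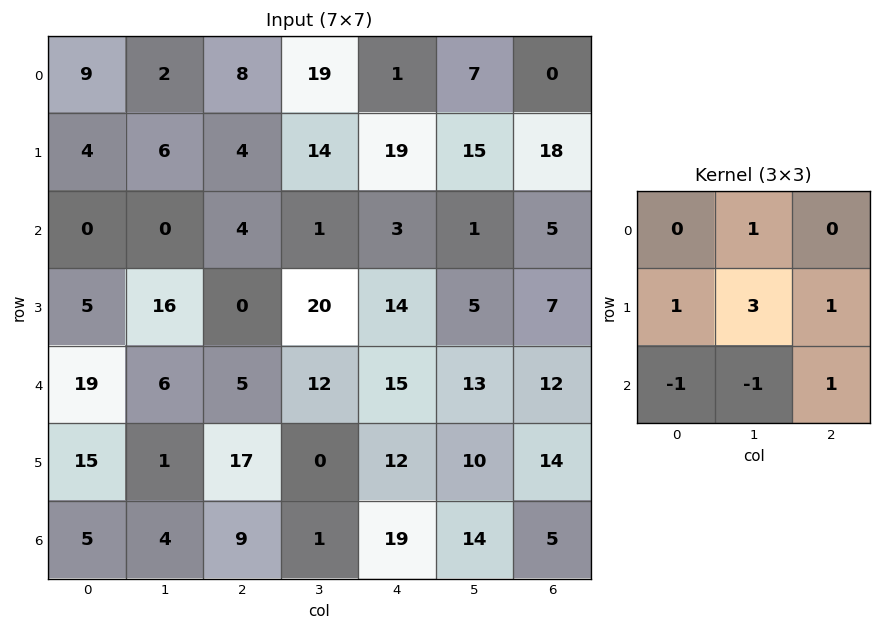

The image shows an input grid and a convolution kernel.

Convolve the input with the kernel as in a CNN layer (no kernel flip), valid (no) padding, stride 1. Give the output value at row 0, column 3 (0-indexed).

The receptive field on the input at this output position is [19 1 7 / 14 19 15 / 1 3 1]. Elementwise product with the kernel and sum: 1·1 + 14·1 + 19·3 + 15·1 + 1·-1 + 3·-1 + 1·1.

84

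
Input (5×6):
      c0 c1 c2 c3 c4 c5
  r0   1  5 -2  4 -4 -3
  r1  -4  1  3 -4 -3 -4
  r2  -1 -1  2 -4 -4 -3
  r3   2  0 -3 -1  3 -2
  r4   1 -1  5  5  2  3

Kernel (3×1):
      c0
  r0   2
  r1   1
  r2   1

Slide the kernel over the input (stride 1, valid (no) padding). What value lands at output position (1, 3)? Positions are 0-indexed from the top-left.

The receptive field on the input at this output position is [-4 / -4 / -1]. Elementwise product with the kernel and sum: -4·2 + -4·1 + -1·1.

-13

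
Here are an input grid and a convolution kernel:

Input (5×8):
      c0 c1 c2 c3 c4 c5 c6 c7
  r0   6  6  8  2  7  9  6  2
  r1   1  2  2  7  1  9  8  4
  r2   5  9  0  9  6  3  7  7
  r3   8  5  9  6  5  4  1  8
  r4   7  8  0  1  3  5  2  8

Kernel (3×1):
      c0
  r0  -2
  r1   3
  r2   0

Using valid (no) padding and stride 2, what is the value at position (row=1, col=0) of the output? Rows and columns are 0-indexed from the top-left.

The receptive field on the input at this output position is [5 / 8 / 7]. Elementwise product with the kernel and sum: 5·-2 + 8·3.

14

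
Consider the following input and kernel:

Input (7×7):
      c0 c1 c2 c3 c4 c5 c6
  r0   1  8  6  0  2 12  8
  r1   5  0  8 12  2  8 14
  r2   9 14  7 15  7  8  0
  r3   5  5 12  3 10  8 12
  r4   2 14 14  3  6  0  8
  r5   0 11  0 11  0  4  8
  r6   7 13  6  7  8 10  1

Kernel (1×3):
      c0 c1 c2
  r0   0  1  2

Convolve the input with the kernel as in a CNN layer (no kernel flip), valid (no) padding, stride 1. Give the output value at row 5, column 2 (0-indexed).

11

The receptive field on the input at this output position is [0 11 0]. Elementwise product with the kernel and sum: 11·1 + 0·2.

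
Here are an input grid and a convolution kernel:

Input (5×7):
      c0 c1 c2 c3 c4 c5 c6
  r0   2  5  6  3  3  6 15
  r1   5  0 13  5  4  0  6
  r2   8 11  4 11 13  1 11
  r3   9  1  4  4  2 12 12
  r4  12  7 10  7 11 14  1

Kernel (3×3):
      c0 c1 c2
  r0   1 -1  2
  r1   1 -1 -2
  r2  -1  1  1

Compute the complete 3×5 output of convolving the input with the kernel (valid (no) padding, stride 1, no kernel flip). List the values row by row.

-5 -14 29 16 18
16 -11 -15 7 28
10 28 23 -4 4

Output[0,0]: The receptive field on the input at this output position is [2 5 6 / 5 0 13 / 8 11 4]. Elementwise product with the kernel and sum: 2·1 + 5·-1 + 6·2 + 5·1 + 0·-1 + 13·-2 + 8·-1 + 11·1 + 4·1.
Output[0,1]: The receptive field on the input at this output position is [5 6 3 / 0 13 5 / 11 4 11]. Elementwise product with the kernel and sum: 5·1 + 6·-1 + 3·2 + 0·1 + 13·-1 + 5·-2 + 11·-1 + 4·1 + 11·1.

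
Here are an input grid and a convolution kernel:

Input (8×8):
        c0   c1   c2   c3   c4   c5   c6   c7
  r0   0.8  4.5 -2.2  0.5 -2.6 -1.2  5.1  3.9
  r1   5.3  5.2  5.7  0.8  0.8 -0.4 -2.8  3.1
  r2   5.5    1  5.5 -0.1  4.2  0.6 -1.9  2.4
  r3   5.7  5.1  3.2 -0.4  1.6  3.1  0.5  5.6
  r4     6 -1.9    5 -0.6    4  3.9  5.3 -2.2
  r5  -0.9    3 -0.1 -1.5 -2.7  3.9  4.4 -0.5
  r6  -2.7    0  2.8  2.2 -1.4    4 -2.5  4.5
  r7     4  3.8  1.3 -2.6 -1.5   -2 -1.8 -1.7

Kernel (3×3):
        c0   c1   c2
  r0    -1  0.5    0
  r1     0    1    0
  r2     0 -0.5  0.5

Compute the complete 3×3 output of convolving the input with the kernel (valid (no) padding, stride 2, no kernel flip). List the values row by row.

8.9 5.4 0.35
3.55 -3.65 -0.1
-2.55 -8.6 -1.4

Output[0,0]: The receptive field on the input at this output position is [0.8 4.5 -2.2 / 5.3 5.2 5.7 / 5.5 1 5.5]. Elementwise product with the kernel and sum: 0.8·-1 + 4.5·0.5 + 5.2·1 + 1·-0.5 + 5.5·0.5.
Output[0,1]: The receptive field on the input at this output position is [-2.2 0.5 -2.6 / 5.7 0.8 0.8 / 5.5 -0.1 4.2]. Elementwise product with the kernel and sum: -2.2·-1 + 0.5·0.5 + 0.8·1 + -0.1·-0.5 + 4.2·0.5.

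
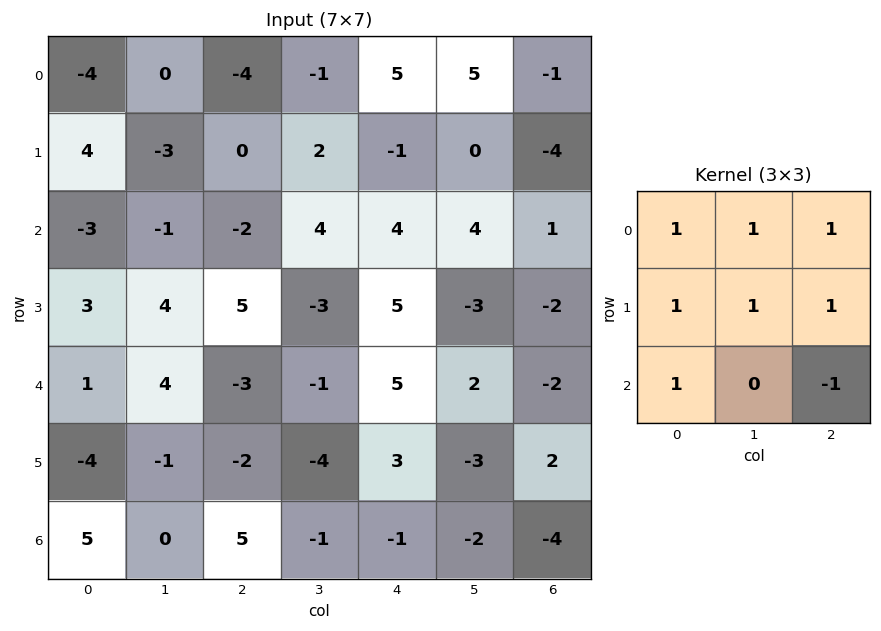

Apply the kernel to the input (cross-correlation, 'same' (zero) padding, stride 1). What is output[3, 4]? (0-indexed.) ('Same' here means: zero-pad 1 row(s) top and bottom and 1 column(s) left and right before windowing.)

The receptive field on the zero-padded input at this output position is [4 4 4 / -3 5 -3 / -1 5 2]. Elementwise product with the kernel and sum: 4·1 + 4·1 + 4·1 + -3·1 + 5·1 + -3·1 + -1·1 + 2·-1.

8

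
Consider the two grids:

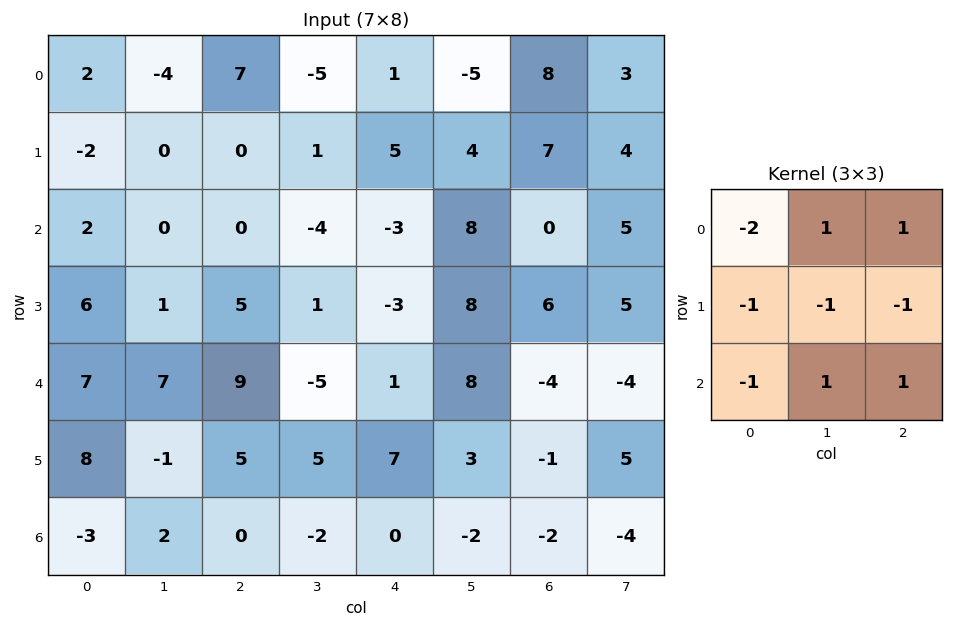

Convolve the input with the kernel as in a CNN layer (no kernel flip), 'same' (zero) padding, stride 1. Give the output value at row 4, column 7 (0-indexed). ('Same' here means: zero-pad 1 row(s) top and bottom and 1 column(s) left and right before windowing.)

The receptive field on the zero-padded input at this output position is [6 5 0 / -4 -4 0 / -1 5 0]. Elementwise product with the kernel and sum: 6·-2 + 5·1 + 0·1 + -4·-1 + -4·-1 + 0·-1 + -1·-1 + 5·1 + 0·1.

7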